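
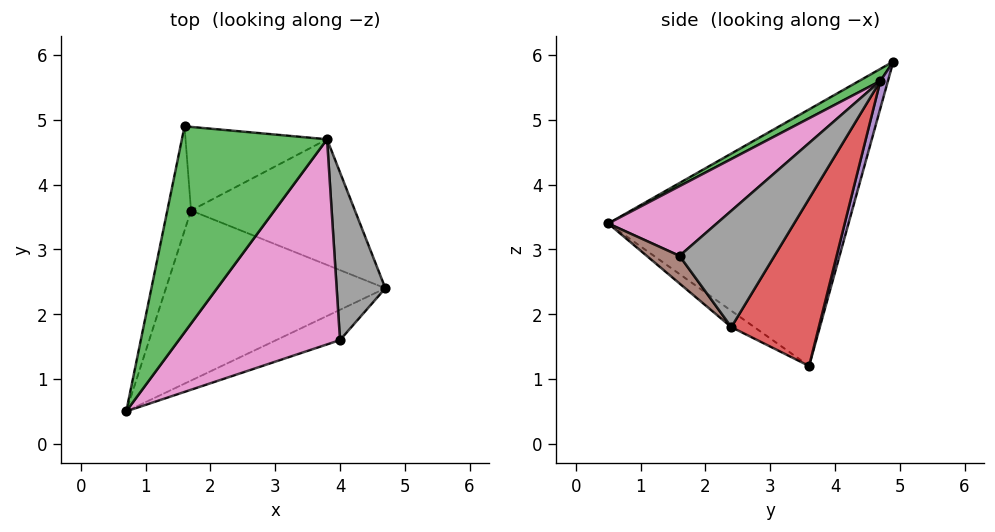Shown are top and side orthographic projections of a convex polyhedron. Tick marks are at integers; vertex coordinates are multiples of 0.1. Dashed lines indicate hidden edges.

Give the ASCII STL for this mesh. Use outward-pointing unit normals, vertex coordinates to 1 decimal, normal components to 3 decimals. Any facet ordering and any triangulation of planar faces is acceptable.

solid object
 facet normal -0.061 -0.564 -0.823
  outer loop
   vertex 1.7 3.6 1.2
   vertex 4.7 2.4 1.8
   vertex 0.7 0.5 3.4
  endloop
 endfacet
 facet normal -0.965 0.248 -0.089
  outer loop
   vertex 1.7 3.6 1.2
   vertex 0.7 0.5 3.4
   vertex 1.6 4.9 5.9
  endloop
 endfacet
 facet normal 0.072 -0.504 0.861
  outer loop
   vertex 3.8 4.7 5.6
   vertex 1.6 4.9 5.9
   vertex 0.7 0.5 3.4
  endloop
 endfacet
 facet normal 0.408 0.821 -0.400
  outer loop
   vertex 3.8 4.7 5.6
   vertex 4.7 2.4 1.8
   vertex 1.7 3.6 1.2
  endloop
 endfacet
 facet normal 0.051 0.963 -0.265
  outer loop
   vertex 3.8 4.7 5.6
   vertex 1.7 3.6 1.2
   vertex 1.6 4.9 5.9
  endloop
 endfacet
 facet normal 0.210 -0.849 -0.484
  outer loop
   vertex 4.0 1.6 2.9
   vertex 0.7 0.5 3.4
   vertex 4.7 2.4 1.8
  endloop
 endfacet
 facet normal 0.314 -0.612 0.726
  outer loop
   vertex 4.0 1.6 2.9
   vertex 3.8 4.7 5.6
   vertex 0.7 0.5 3.4
  endloop
 endfacet
 facet normal 0.889 -0.267 0.372
  outer loop
   vertex 4.0 1.6 2.9
   vertex 4.7 2.4 1.8
   vertex 3.8 4.7 5.6
  endloop
 endfacet
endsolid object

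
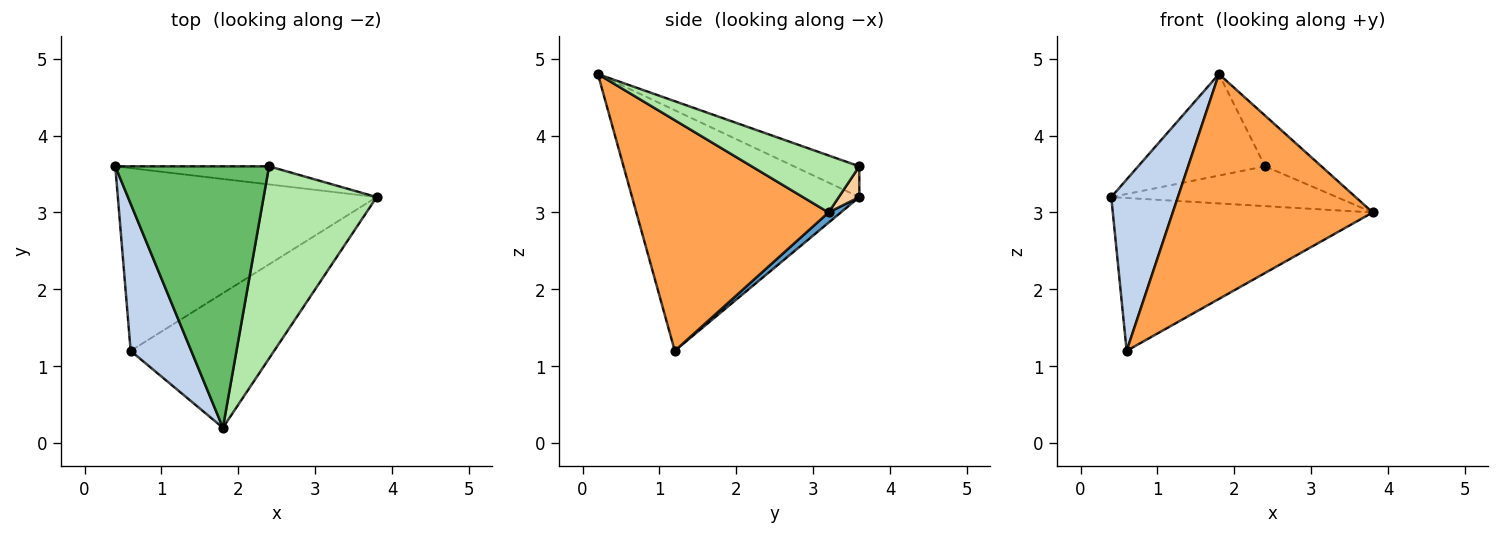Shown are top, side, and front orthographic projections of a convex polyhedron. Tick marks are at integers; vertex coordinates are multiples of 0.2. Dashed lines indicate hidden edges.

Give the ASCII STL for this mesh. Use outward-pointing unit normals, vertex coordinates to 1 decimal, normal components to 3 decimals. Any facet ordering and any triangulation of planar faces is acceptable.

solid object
 facet normal 0.030 0.641 -0.767
  outer loop
   vertex 0.6 1.2 1.2
   vertex 0.4 3.6 3.2
   vertex 3.8 3.2 3.0
  endloop
 endfacet
 facet normal -0.933 -0.274 0.235
  outer loop
   vertex 0.6 1.2 1.2
   vertex 1.8 0.2 4.8
   vertex 0.4 3.6 3.2
  endloop
 endfacet
 facet normal 0.636 -0.662 -0.396
  outer loop
   vertex 0.6 1.2 1.2
   vertex 3.8 3.2 3.0
   vertex 1.8 0.2 4.8
  endloop
 endfacet
 facet normal 0.082 0.907 -0.412
  outer loop
   vertex 2.4 3.6 3.6
   vertex 3.8 3.2 3.0
   vertex 0.4 3.6 3.2
  endloop
 endfacet
 facet normal -0.183 0.356 0.916
  outer loop
   vertex 2.4 3.6 3.6
   vertex 0.4 3.6 3.2
   vertex 1.8 0.2 4.8
  endloop
 endfacet
 facet normal 0.438 0.229 0.869
  outer loop
   vertex 2.4 3.6 3.6
   vertex 1.8 0.2 4.8
   vertex 3.8 3.2 3.0
  endloop
 endfacet
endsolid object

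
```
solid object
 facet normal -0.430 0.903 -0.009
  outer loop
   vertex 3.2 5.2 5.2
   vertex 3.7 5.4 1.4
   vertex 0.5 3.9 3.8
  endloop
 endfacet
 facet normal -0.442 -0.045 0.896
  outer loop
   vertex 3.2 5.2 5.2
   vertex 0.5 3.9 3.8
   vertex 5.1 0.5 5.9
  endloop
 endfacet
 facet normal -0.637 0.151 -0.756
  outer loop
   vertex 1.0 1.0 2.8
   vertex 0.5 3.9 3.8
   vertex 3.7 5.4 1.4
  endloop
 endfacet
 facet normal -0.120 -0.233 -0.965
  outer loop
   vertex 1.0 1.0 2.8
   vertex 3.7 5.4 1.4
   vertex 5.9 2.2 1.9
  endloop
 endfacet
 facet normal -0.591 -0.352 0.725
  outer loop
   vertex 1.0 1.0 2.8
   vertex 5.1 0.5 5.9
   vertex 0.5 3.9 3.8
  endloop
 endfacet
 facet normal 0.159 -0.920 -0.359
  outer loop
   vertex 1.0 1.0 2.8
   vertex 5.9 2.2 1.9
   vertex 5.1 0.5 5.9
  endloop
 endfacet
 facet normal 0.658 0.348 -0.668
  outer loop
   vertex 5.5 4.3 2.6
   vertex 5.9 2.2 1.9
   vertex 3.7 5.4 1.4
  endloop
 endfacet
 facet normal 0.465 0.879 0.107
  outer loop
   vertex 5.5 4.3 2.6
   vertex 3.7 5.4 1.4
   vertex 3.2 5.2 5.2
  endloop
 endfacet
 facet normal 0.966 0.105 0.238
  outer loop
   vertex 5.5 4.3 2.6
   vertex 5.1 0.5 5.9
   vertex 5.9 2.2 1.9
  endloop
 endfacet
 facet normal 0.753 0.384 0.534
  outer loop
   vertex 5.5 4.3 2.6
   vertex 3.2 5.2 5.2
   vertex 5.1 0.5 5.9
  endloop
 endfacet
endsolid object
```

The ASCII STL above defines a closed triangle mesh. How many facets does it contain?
10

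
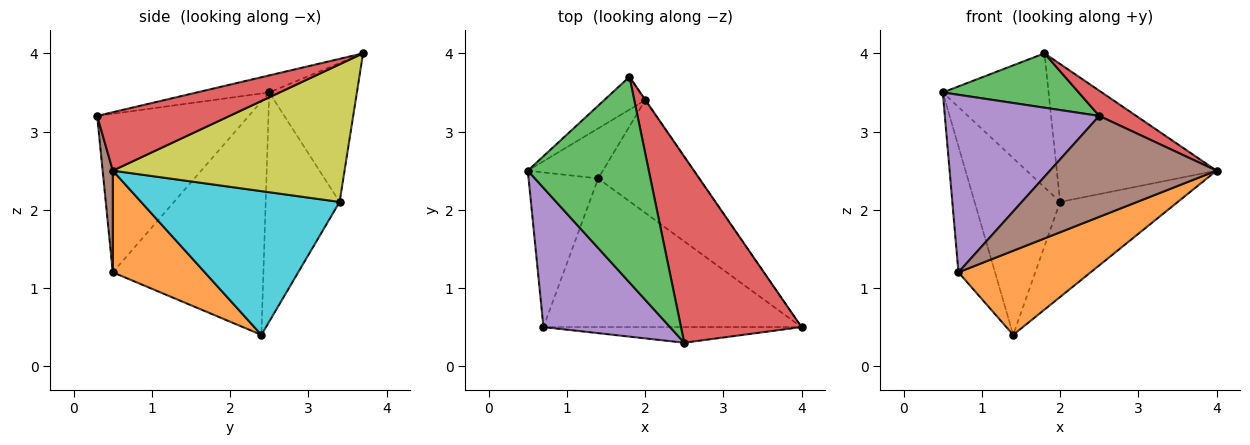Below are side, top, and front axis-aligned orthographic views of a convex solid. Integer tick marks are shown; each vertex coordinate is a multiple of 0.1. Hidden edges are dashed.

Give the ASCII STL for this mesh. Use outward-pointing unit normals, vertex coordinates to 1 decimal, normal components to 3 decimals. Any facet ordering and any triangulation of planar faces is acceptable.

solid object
 facet normal -0.933 0.227 -0.278
  outer loop
   vertex 0.7 0.5 1.2
   vertex 0.5 2.5 3.5
   vertex 1.4 2.4 0.4
  endloop
 endfacet
 facet normal 0.324 -0.466 -0.823
  outer loop
   vertex 0.7 0.5 1.2
   vertex 1.4 2.4 0.4
   vertex 4.0 0.5 2.5
  endloop
 endfacet
 facet normal -0.135 -0.253 0.958
  outer loop
   vertex 2.5 0.3 3.2
   vertex 1.8 3.7 4.0
   vertex 0.5 2.5 3.5
  endloop
 endfacet
 facet normal 0.433 -0.121 0.893
  outer loop
   vertex 2.5 0.3 3.2
   vertex 4.0 0.5 2.5
   vertex 1.8 3.7 4.0
  endloop
 endfacet
 facet normal -0.612 -0.623 0.488
  outer loop
   vertex 2.5 0.3 3.2
   vertex 0.5 2.5 3.5
   vertex 0.7 0.5 1.2
  endloop
 endfacet
 facet normal 0.060 -0.986 -0.153
  outer loop
   vertex 2.5 0.3 3.2
   vertex 0.7 0.5 1.2
   vertex 4.0 0.5 2.5
  endloop
 endfacet
 facet normal -0.627 0.757 -0.185
  outer loop
   vertex 2.0 3.4 2.1
   vertex 0.5 2.5 3.5
   vertex 1.8 3.7 4.0
  endloop
 endfacet
 facet normal -0.639 0.740 -0.209
  outer loop
   vertex 2.0 3.4 2.1
   vertex 1.4 2.4 0.4
   vertex 0.5 2.5 3.5
  endloop
 endfacet
 facet normal 0.823 0.567 -0.003
  outer loop
   vertex 2.0 3.4 2.1
   vertex 1.8 3.7 4.0
   vertex 4.0 0.5 2.5
  endloop
 endfacet
 facet normal 0.736 0.437 -0.517
  outer loop
   vertex 2.0 3.4 2.1
   vertex 4.0 0.5 2.5
   vertex 1.4 2.4 0.4
  endloop
 endfacet
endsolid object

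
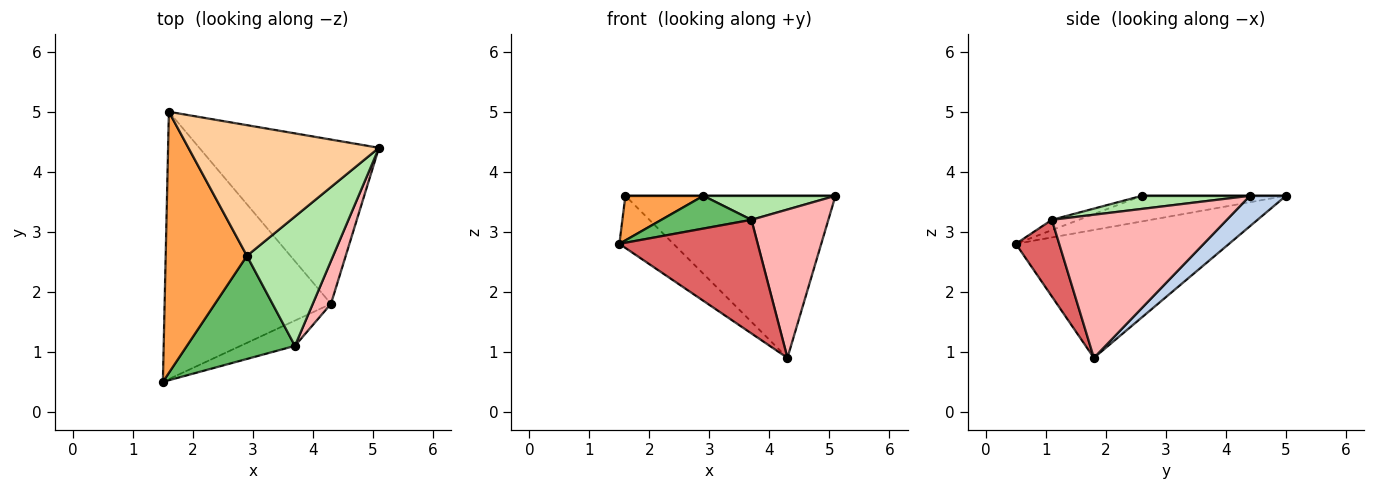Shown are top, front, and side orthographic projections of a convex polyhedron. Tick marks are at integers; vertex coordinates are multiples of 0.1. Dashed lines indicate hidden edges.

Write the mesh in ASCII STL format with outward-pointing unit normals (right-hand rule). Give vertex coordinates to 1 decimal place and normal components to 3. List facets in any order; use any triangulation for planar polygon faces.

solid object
 facet normal -0.602 0.153 -0.783
  outer loop
   vertex 4.3 1.8 0.9
   vertex 1.5 0.5 2.8
   vertex 1.6 5.0 3.6
  endloop
 endfacet
 facet normal 0.120 0.697 -0.707
  outer loop
   vertex 4.3 1.8 0.9
   vertex 1.6 5.0 3.6
   vertex 5.1 4.4 3.6
  endloop
 endfacet
 facet normal -0.297 -0.161 0.941
  outer loop
   vertex 2.9 2.6 3.6
   vertex 1.6 5.0 3.6
   vertex 1.5 0.5 2.8
  endloop
 endfacet
 facet normal 0.000 0.000 1.000
  outer loop
   vertex 2.9 2.6 3.6
   vertex 5.1 4.4 3.6
   vertex 1.6 5.0 3.6
  endloop
 endfacet
 facet normal -0.090 -0.301 0.949
  outer loop
   vertex 3.7 1.1 3.2
   vertex 2.9 2.6 3.6
   vertex 1.5 0.5 2.8
  endloop
 endfacet
 facet normal 0.148 -0.181 0.972
  outer loop
   vertex 3.7 1.1 3.2
   vertex 5.1 4.4 3.6
   vertex 2.9 2.6 3.6
  endloop
 endfacet
 facet normal 0.292 -0.933 -0.208
  outer loop
   vertex 3.7 1.1 3.2
   vertex 1.5 0.5 2.8
   vertex 4.3 1.8 0.9
  endloop
 endfacet
 facet normal 0.909 -0.400 0.116
  outer loop
   vertex 3.7 1.1 3.2
   vertex 4.3 1.8 0.9
   vertex 5.1 4.4 3.6
  endloop
 endfacet
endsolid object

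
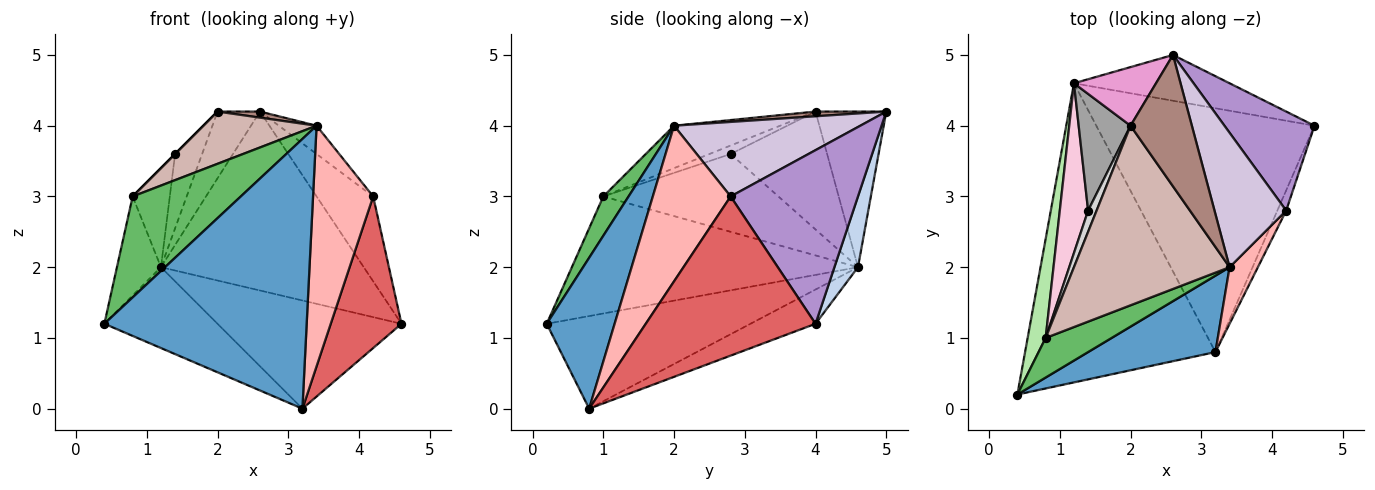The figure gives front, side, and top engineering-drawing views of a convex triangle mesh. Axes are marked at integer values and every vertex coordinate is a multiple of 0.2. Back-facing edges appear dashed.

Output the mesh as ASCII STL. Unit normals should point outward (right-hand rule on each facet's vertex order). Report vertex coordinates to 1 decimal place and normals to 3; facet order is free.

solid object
 facet normal 0.307 -0.916 0.259
  outer loop
   vertex 3.4 2.0 4.0
   vertex 0.4 0.2 1.2
   vertex 3.2 0.8 0.0
  endloop
 endfacet
 facet normal 0.112 0.963 -0.246
  outer loop
   vertex 1.2 4.6 2.0
   vertex 2.6 5.0 4.2
   vertex 4.6 4.0 1.2
  endloop
 endfacet
 facet normal -0.425 0.236 -0.874
  outer loop
   vertex 1.2 4.6 2.0
   vertex 3.2 0.8 0.0
   vertex 0.4 0.2 1.2
  endloop
 endfacet
 facet normal -0.142 0.401 -0.905
  outer loop
   vertex 1.2 4.6 2.0
   vertex 4.6 4.0 1.2
   vertex 3.2 0.8 0.0
  endloop
 endfacet
 facet normal 0.213 -0.910 0.357
  outer loop
   vertex 0.8 1.0 3.0
   vertex 0.4 0.2 1.2
   vertex 3.4 2.0 4.0
  endloop
 endfacet
 facet normal -0.977 0.150 0.150
  outer loop
   vertex 0.8 1.0 3.0
   vertex 1.2 4.6 2.0
   vertex 0.4 0.2 1.2
  endloop
 endfacet
 facet normal 0.922 -0.384 -0.051
  outer loop
   vertex 4.2 2.8 3.0
   vertex 3.2 0.8 0.0
   vertex 4.6 4.0 1.2
  endloop
 endfacet
 facet normal 0.783 -0.605 0.142
  outer loop
   vertex 4.2 2.8 3.0
   vertex 3.4 2.0 4.0
   vertex 3.2 0.8 0.0
  endloop
 endfacet
 facet normal 0.826 0.367 0.428
  outer loop
   vertex 4.2 2.8 3.0
   vertex 4.6 4.0 1.2
   vertex 2.6 5.0 4.2
  endloop
 endfacet
 facet normal 0.713 0.144 0.686
  outer loop
   vertex 4.2 2.8 3.0
   vertex 2.6 5.0 4.2
   vertex 3.4 2.0 4.0
  endloop
 endfacet
 facet normal 0.077 -0.046 0.996
  outer loop
   vertex 2.0 4.0 4.2
   vertex 3.4 2.0 4.0
   vertex 2.6 5.0 4.2
  endloop
 endfacet
 facet normal -0.253 -0.270 0.929
  outer loop
   vertex 2.0 4.0 4.2
   vertex 0.8 1.0 3.0
   vertex 3.4 2.0 4.0
  endloop
 endfacet
 facet normal -0.781 0.469 0.412
  outer loop
   vertex 2.0 4.0 4.2
   vertex 2.6 5.0 4.2
   vertex 1.2 4.6 2.0
  endloop
 endfacet
 facet normal -0.922 0.196 0.335
  outer loop
   vertex 1.4 2.8 3.6
   vertex 1.2 4.6 2.0
   vertex 0.8 1.0 3.0
  endloop
 endfacet
 facet normal -0.887 0.248 0.390
  outer loop
   vertex 1.4 2.8 3.6
   vertex 2.0 4.0 4.2
   vertex 1.2 4.6 2.0
  endloop
 endfacet
 facet normal -0.707 0.000 0.707
  outer loop
   vertex 1.4 2.8 3.6
   vertex 0.8 1.0 3.0
   vertex 2.0 4.0 4.2
  endloop
 endfacet
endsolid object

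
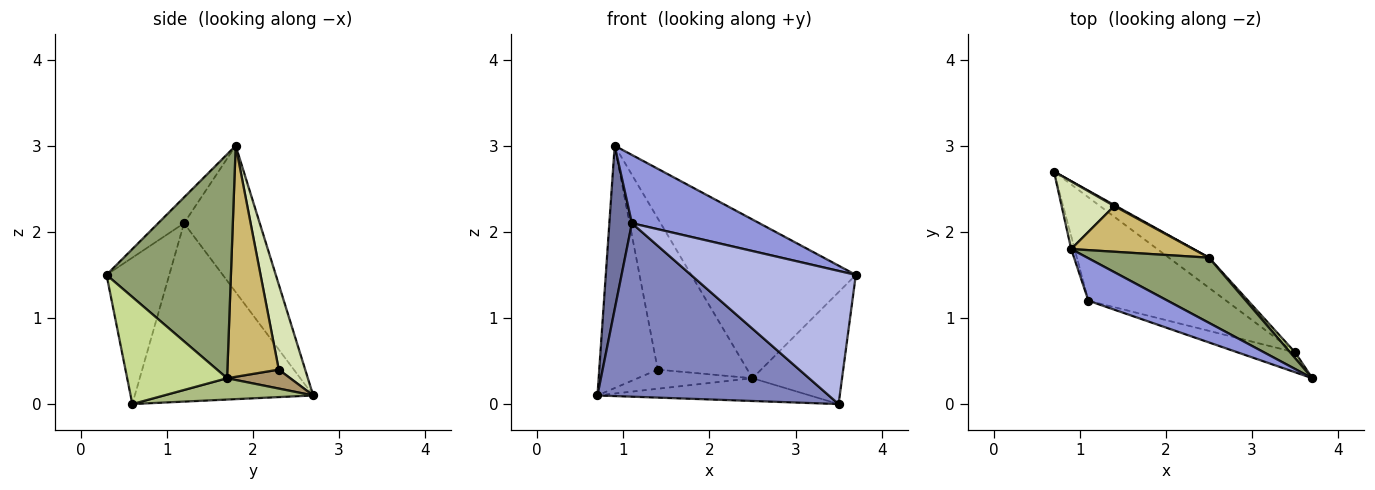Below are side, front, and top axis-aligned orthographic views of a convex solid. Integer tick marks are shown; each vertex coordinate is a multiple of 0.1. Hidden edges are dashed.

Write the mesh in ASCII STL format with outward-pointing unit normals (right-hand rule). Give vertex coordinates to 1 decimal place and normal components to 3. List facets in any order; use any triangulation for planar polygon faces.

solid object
 facet normal -0.958 -0.286 -0.023
  outer loop
   vertex 1.1 1.2 2.1
   vertex 0.9 1.8 3.0
   vertex 0.7 2.7 0.1
  endloop
 endfacet
 facet normal -0.552 -0.716 -0.427
  outer loop
   vertex 1.1 1.2 2.1
   vertex 0.7 2.7 0.1
   vertex 3.5 0.6 0.0
  endloop
 endfacet
 facet normal -0.170 -0.837 0.520
  outer loop
   vertex 1.1 1.2 2.1
   vertex 3.7 0.3 1.5
   vertex 0.9 1.8 3.0
  endloop
 endfacet
 facet normal -0.352 -0.926 -0.138
  outer loop
   vertex 1.1 1.2 2.1
   vertex 3.5 0.6 0.0
   vertex 3.7 0.3 1.5
  endloop
 endfacet
 facet normal 0.573 0.758 0.311
  outer loop
   vertex 2.5 1.7 0.3
   vertex 0.9 1.8 3.0
   vertex 3.7 0.3 1.5
  endloop
 endfacet
 facet normal 0.390 0.555 -0.735
  outer loop
   vertex 2.5 1.7 0.3
   vertex 3.5 0.6 0.0
   vertex 0.7 2.7 0.1
  endloop
 endfacet
 facet normal 0.744 0.667 0.034
  outer loop
   vertex 2.5 1.7 0.3
   vertex 3.7 0.3 1.5
   vertex 3.5 0.6 0.0
  endloop
 endfacet
 facet normal 0.399 0.883 0.247
  outer loop
   vertex 1.4 2.3 0.4
   vertex 0.7 2.7 0.1
   vertex 0.9 1.8 3.0
  endloop
 endfacet
 facet normal 0.481 0.875 0.044
  outer loop
   vertex 1.4 2.3 0.4
   vertex 2.5 1.7 0.3
   vertex 0.7 2.7 0.1
  endloop
 endfacet
 facet normal 0.481 0.839 0.254
  outer loop
   vertex 1.4 2.3 0.4
   vertex 0.9 1.8 3.0
   vertex 2.5 1.7 0.3
  endloop
 endfacet
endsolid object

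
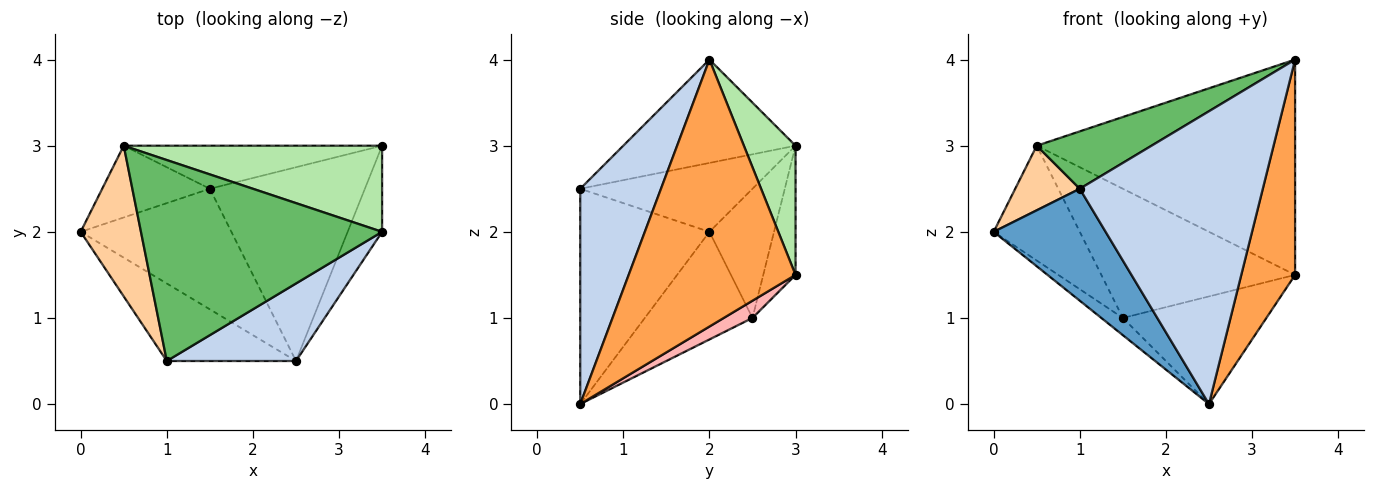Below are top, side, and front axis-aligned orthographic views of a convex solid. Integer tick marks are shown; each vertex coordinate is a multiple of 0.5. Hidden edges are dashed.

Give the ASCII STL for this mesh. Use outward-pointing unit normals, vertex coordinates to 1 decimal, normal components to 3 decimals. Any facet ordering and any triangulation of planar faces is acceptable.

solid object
 facet normal -0.688 -0.596 -0.413
  outer loop
   vertex 2.5 0.5 0.0
   vertex 1.0 0.5 2.5
   vertex 0.0 2.0 2.0
  endloop
 endfacet
 facet normal 0.392 -0.889 0.235
  outer loop
   vertex 2.5 0.5 0.0
   vertex 3.5 2.0 4.0
   vertex 1.0 0.5 2.5
  endloop
 endfacet
 facet normal 0.945 -0.305 -0.122
  outer loop
   vertex 3.5 3.0 1.5
   vertex 3.5 2.0 4.0
   vertex 2.5 0.5 0.0
  endloop
 endfacet
 facet normal -0.724 -0.272 0.634
  outer loop
   vertex 0.5 3.0 3.0
   vertex 0.0 2.0 2.0
   vertex 1.0 0.5 2.5
  endloop
 endfacet
 facet normal -0.381 -0.254 0.889
  outer loop
   vertex 0.5 3.0 3.0
   vertex 1.0 0.5 2.5
   vertex 3.5 2.0 4.0
  endloop
 endfacet
 facet normal 0.183 0.913 0.365
  outer loop
   vertex 0.5 3.0 3.0
   vertex 3.5 2.0 4.0
   vertex 3.5 3.0 1.5
  endloop
 endfacet
 facet normal -0.577 0.115 -0.808
  outer loop
   vertex 1.5 2.5 1.0
   vertex 2.5 0.5 0.0
   vertex 0.0 2.0 2.0
  endloop
 endfacet
 facet normal 0.097 0.483 -0.870
  outer loop
   vertex 1.5 2.5 1.0
   vertex 3.5 3.0 1.5
   vertex 2.5 0.5 0.0
  endloop
 endfacet
 facet normal -0.537 0.716 -0.447
  outer loop
   vertex 1.5 2.5 1.0
   vertex 0.0 2.0 2.0
   vertex 0.5 3.0 3.0
  endloop
 endfacet
 facet normal -0.156 0.937 -0.312
  outer loop
   vertex 1.5 2.5 1.0
   vertex 0.5 3.0 3.0
   vertex 3.5 3.0 1.5
  endloop
 endfacet
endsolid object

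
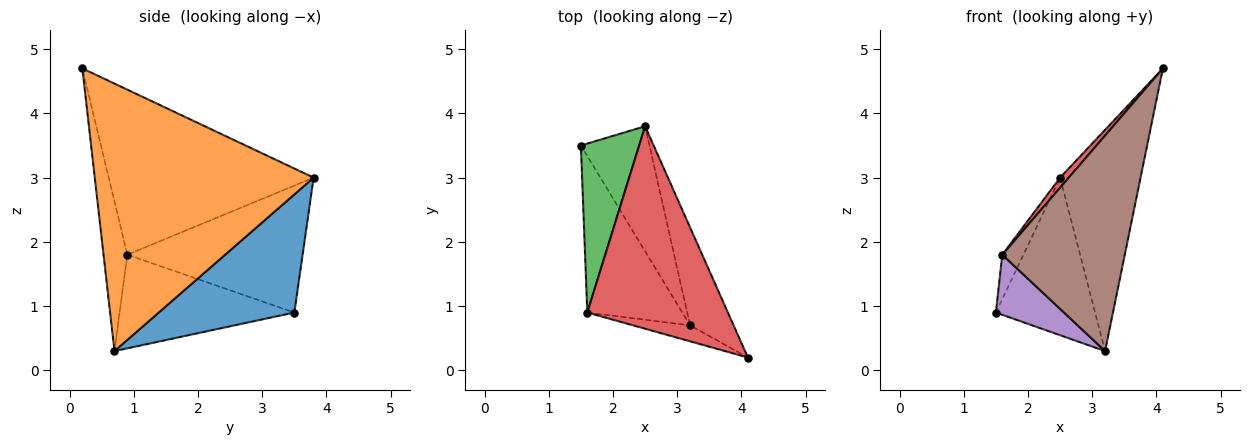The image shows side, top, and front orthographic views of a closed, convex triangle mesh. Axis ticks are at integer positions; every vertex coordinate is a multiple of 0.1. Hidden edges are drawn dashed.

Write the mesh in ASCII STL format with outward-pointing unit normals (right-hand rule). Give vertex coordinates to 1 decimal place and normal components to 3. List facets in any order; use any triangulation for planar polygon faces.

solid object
 facet normal 0.731 0.535 -0.424
  outer loop
   vertex 3.2 0.7 0.3
   vertex 1.5 3.5 0.9
   vertex 2.5 3.8 3.0
  endloop
 endfacet
 facet normal 0.928 0.341 -0.151
  outer loop
   vertex 3.2 0.7 0.3
   vertex 2.5 3.8 3.0
   vertex 4.1 0.2 4.7
  endloop
 endfacet
 facet normal -0.903 0.109 0.415
  outer loop
   vertex 1.6 0.9 1.8
   vertex 2.5 3.8 3.0
   vertex 1.5 3.5 0.9
  endloop
 endfacet
 facet normal -0.761 -0.032 0.648
  outer loop
   vertex 1.6 0.9 1.8
   vertex 4.1 0.2 4.7
   vertex 2.5 3.8 3.0
  endloop
 endfacet
 facet normal -0.677 -0.264 -0.687
  outer loop
   vertex 1.6 0.9 1.8
   vertex 1.5 3.5 0.9
   vertex 3.2 0.7 0.3
  endloop
 endfacet
 facet normal -0.190 -0.979 -0.072
  outer loop
   vertex 1.6 0.9 1.8
   vertex 3.2 0.7 0.3
   vertex 4.1 0.2 4.7
  endloop
 endfacet
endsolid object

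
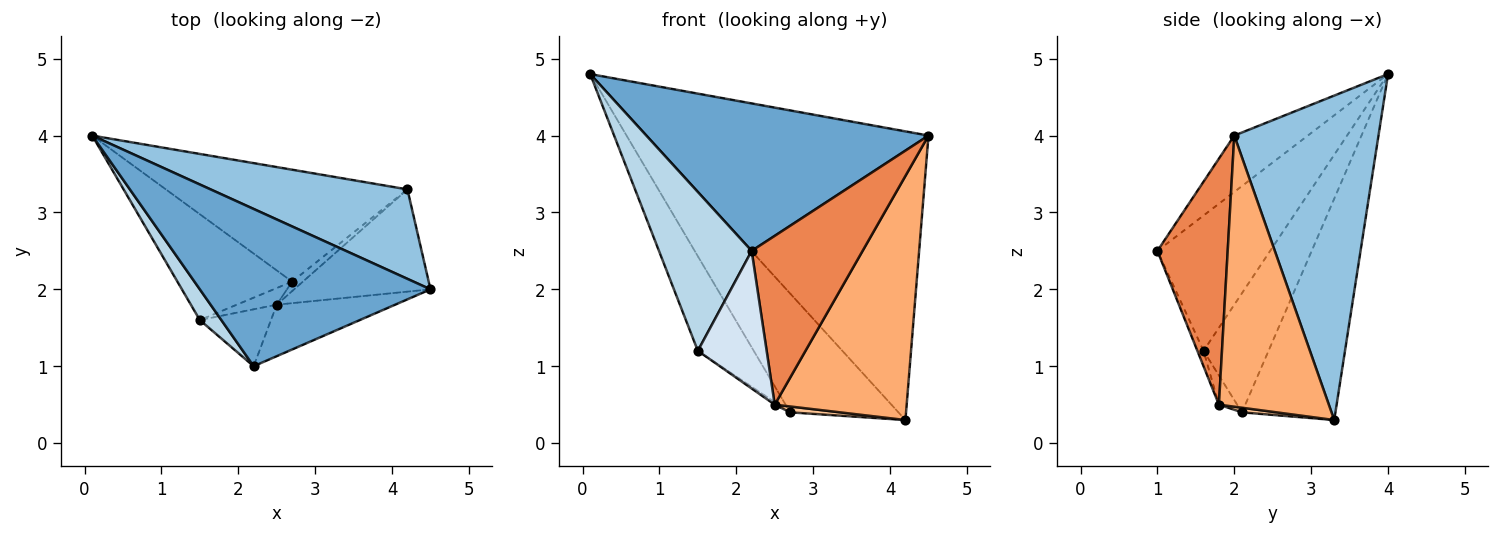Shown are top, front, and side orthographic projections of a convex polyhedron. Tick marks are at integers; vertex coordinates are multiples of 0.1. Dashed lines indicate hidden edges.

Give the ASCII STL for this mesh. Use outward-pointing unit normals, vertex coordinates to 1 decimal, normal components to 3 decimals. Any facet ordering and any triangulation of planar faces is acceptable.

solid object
 facet normal -0.176 -0.673 0.718
  outer loop
   vertex 2.2 1.0 2.5
   vertex 4.5 2.0 4.0
   vertex 0.1 4.0 4.8
  endloop
 endfacet
 facet normal 0.439 0.858 0.266
  outer loop
   vertex 4.2 3.3 0.3
   vertex 0.1 4.0 4.8
   vertex 4.5 2.0 4.0
  endloop
 endfacet
 facet normal -0.767 -0.630 0.122
  outer loop
   vertex 1.5 1.6 1.2
   vertex 2.2 1.0 2.5
   vertex 0.1 4.0 4.8
  endloop
 endfacet
 facet normal -0.082 -0.921 -0.381
  outer loop
   vertex 2.5 1.8 0.5
   vertex 2.2 1.0 2.5
   vertex 1.5 1.6 1.2
  endloop
 endfacet
 facet normal 0.518 -0.818 -0.249
  outer loop
   vertex 2.5 1.8 0.5
   vertex 4.5 2.0 4.0
   vertex 2.2 1.0 2.5
  endloop
 endfacet
 facet normal 0.609 -0.731 -0.306
  outer loop
   vertex 2.5 1.8 0.5
   vertex 4.2 3.3 0.3
   vertex 4.5 2.0 4.0
  endloop
 endfacet
 facet normal 0.342 -0.495 -0.799
  outer loop
   vertex 2.7 2.1 0.4
   vertex 4.2 3.3 0.3
   vertex 2.5 1.8 0.5
  endloop
 endfacet
 facet normal -0.586 0.123 -0.801
  outer loop
   vertex 2.7 2.1 0.4
   vertex 2.5 1.8 0.5
   vertex 1.5 1.6 1.2
  endloop
 endfacet
 facet normal -0.532 0.617 -0.581
  outer loop
   vertex 2.7 2.1 0.4
   vertex 0.1 4.0 4.8
   vertex 4.2 3.3 0.3
  endloop
 endfacet
 facet normal -0.612 0.527 -0.589
  outer loop
   vertex 2.7 2.1 0.4
   vertex 1.5 1.6 1.2
   vertex 0.1 4.0 4.8
  endloop
 endfacet
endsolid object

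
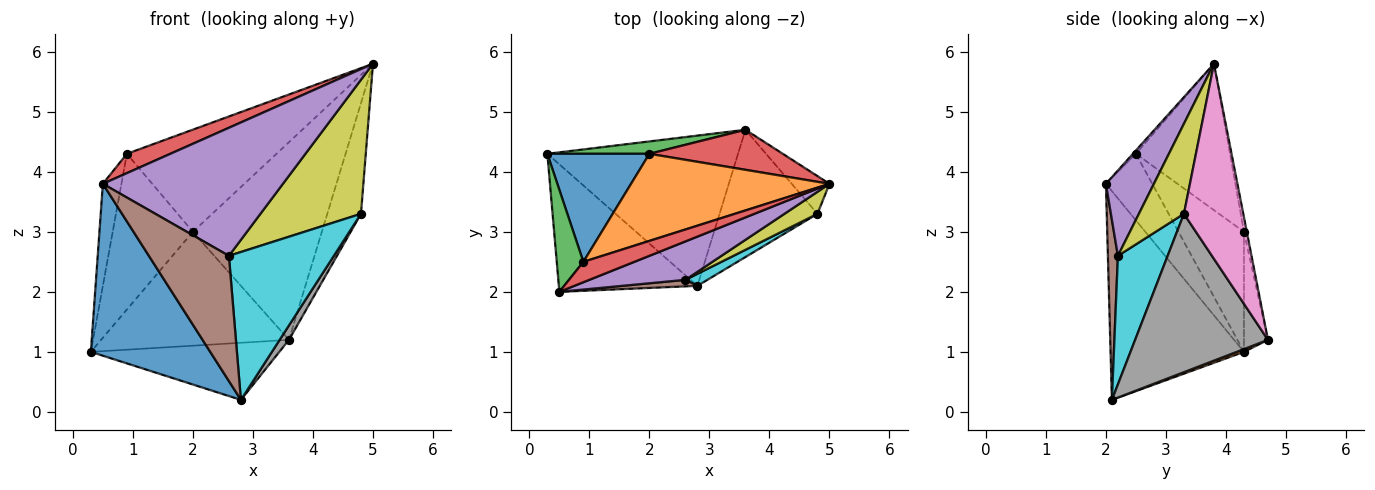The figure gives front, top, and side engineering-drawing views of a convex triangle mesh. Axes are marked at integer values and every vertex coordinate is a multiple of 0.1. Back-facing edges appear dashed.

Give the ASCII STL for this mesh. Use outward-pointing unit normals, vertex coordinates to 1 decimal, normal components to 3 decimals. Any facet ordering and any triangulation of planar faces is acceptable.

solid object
 facet normal -0.668 -0.598 -0.443
  outer loop
   vertex 2.8 2.1 0.2
   vertex 0.5 2.0 3.8
   vertex 0.3 4.3 1.0
  endloop
 endfacet
 facet normal 0.014 0.355 -0.935
  outer loop
   vertex 3.6 4.7 1.2
   vertex 2.8 2.1 0.2
   vertex 0.3 4.3 1.0
  endloop
 endfacet
 facet normal -0.870 0.348 0.348
  outer loop
   vertex 0.9 2.5 4.3
   vertex 0.3 4.3 1.0
   vertex 0.5 2.0 3.8
  endloop
 endfacet
 facet normal -0.047 -0.687 0.725
  outer loop
   vertex 0.9 2.5 4.3
   vertex 0.5 2.0 3.8
   vertex 5.0 3.8 5.8
  endloop
 endfacet
 facet normal 0.247 -0.928 0.278
  outer loop
   vertex 2.6 2.2 2.6
   vertex 5.0 3.8 5.8
   vertex 0.5 2.0 3.8
  endloop
 endfacet
 facet normal 0.124 -0.991 0.052
  outer loop
   vertex 2.6 2.2 2.6
   vertex 0.5 2.0 3.8
   vertex 2.8 2.1 0.2
  endloop
 endfacet
 facet normal 0.858 0.486 -0.166
  outer loop
   vertex 4.8 3.3 3.3
   vertex 3.6 4.7 1.2
   vertex 5.0 3.8 5.8
  endloop
 endfacet
 facet normal 0.849 -0.059 -0.525
  outer loop
   vertex 4.8 3.3 3.3
   vertex 2.8 2.1 0.2
   vertex 3.6 4.7 1.2
  endloop
 endfacet
 facet normal 0.404 -0.903 0.148
  outer loop
   vertex 4.8 3.3 3.3
   vertex 5.0 3.8 5.8
   vertex 2.6 2.2 2.6
  endloop
 endfacet
 facet normal 0.427 -0.901 0.073
  outer loop
   vertex 4.8 3.3 3.3
   vertex 2.6 2.2 2.6
   vertex 2.8 2.1 0.2
  endloop
 endfacet
 facet normal -0.557 0.682 0.473
  outer loop
   vertex 2.0 4.3 3.0
   vertex 0.3 4.3 1.0
   vertex 0.9 2.5 4.3
  endloop
 endfacet
 facet normal -0.432 0.686 0.585
  outer loop
   vertex 2.0 4.3 3.0
   vertex 0.9 2.5 4.3
   vertex 5.0 3.8 5.8
  endloop
 endfacet
 facet normal -0.126 0.986 0.107
  outer loop
   vertex 2.0 4.3 3.0
   vertex 3.6 4.7 1.2
   vertex 0.3 4.3 1.0
  endloop
 endfacet
 facet normal -0.022 0.980 0.198
  outer loop
   vertex 2.0 4.3 3.0
   vertex 5.0 3.8 5.8
   vertex 3.6 4.7 1.2
  endloop
 endfacet
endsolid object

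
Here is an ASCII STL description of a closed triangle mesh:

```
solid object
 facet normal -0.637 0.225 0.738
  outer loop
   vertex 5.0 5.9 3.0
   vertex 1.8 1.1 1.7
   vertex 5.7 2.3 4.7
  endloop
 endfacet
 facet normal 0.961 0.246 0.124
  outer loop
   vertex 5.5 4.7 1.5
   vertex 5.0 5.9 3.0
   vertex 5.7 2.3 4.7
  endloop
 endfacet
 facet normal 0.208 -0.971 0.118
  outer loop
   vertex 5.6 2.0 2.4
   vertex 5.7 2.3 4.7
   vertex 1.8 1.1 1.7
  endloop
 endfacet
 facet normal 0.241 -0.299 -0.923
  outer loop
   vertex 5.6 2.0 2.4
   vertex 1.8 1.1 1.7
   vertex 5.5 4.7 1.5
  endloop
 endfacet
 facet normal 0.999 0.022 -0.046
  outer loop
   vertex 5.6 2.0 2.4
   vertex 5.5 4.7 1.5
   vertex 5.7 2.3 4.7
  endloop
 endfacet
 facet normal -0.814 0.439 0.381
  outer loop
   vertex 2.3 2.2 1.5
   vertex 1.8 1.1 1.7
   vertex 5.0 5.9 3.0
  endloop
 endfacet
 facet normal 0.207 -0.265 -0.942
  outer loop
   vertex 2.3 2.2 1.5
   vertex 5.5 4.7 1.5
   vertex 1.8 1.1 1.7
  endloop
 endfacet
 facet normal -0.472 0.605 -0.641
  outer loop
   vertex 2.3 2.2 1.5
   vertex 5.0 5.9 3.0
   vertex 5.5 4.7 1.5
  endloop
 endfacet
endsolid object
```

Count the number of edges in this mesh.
12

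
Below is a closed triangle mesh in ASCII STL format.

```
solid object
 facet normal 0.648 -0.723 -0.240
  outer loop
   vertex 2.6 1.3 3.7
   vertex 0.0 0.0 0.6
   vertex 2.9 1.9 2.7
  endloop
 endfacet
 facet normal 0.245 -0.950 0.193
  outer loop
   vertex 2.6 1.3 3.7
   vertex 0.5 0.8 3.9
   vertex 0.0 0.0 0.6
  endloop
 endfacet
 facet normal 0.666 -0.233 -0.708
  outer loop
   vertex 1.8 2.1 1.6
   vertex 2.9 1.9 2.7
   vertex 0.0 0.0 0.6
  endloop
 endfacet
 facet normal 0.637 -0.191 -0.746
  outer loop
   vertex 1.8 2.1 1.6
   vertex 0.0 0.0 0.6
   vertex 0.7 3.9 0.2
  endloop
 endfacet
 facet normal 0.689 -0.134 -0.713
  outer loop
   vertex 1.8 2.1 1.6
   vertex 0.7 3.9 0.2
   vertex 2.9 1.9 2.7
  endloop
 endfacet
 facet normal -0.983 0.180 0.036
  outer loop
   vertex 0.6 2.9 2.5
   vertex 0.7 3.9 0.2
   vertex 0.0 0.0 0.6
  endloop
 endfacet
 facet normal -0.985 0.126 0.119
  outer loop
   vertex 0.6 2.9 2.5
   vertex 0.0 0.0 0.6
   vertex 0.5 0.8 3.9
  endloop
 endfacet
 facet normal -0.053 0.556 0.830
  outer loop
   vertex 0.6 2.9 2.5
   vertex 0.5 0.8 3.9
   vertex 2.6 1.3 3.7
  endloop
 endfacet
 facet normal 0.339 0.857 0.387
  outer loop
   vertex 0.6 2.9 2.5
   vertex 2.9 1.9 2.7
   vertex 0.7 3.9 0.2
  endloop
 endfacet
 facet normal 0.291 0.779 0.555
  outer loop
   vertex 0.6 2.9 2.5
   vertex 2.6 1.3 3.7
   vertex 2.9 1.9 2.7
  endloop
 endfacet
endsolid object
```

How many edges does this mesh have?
15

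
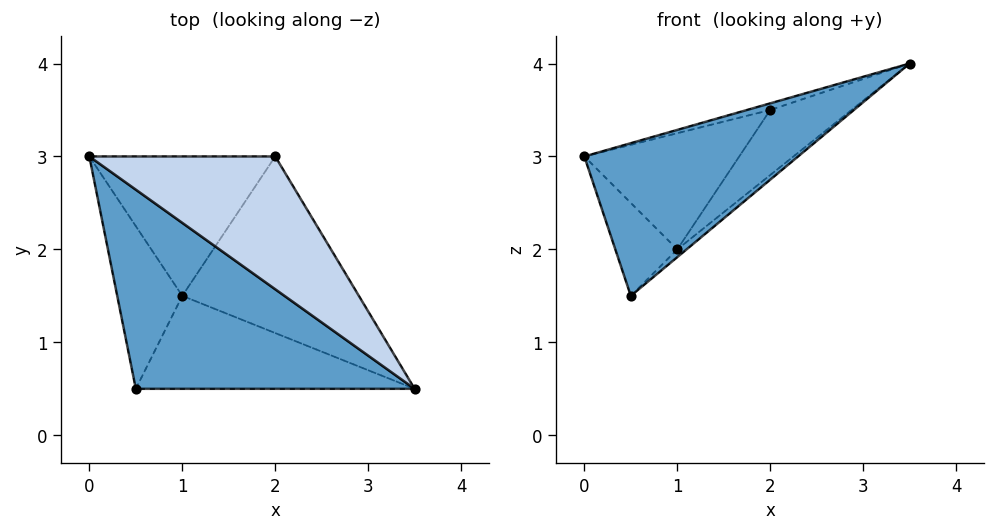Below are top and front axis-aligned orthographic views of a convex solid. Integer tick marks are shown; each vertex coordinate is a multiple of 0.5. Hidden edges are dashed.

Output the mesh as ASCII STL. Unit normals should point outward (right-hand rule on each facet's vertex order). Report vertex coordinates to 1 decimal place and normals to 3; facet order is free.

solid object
 facet normal -0.552 -0.507 0.662
  outer loop
   vertex 0.5 0.5 1.5
   vertex 3.5 0.5 4.0
   vertex 0.0 3.0 3.0
  endloop
 endfacet
 facet normal -0.242 0.048 0.969
  outer loop
   vertex 2.0 3.0 3.5
   vertex 0.0 3.0 3.0
   vertex 3.5 0.5 4.0
  endloop
 endfacet
 facet normal -0.123 0.492 -0.862
  outer loop
   vertex 1.0 1.5 2.0
   vertex 0.5 0.5 1.5
   vertex 0.0 3.0 3.0
  endloop
 endfacet
 facet normal 0.189 0.629 -0.754
  outer loop
   vertex 1.0 1.5 2.0
   vertex 0.0 3.0 3.0
   vertex 2.0 3.0 3.5
  endloop
 endfacet
 facet normal 0.639 0.064 -0.767
  outer loop
   vertex 1.0 1.5 2.0
   vertex 3.5 0.5 4.0
   vertex 0.5 0.5 1.5
  endloop
 endfacet
 facet normal 0.664 0.258 -0.701
  outer loop
   vertex 1.0 1.5 2.0
   vertex 2.0 3.0 3.5
   vertex 3.5 0.5 4.0
  endloop
 endfacet
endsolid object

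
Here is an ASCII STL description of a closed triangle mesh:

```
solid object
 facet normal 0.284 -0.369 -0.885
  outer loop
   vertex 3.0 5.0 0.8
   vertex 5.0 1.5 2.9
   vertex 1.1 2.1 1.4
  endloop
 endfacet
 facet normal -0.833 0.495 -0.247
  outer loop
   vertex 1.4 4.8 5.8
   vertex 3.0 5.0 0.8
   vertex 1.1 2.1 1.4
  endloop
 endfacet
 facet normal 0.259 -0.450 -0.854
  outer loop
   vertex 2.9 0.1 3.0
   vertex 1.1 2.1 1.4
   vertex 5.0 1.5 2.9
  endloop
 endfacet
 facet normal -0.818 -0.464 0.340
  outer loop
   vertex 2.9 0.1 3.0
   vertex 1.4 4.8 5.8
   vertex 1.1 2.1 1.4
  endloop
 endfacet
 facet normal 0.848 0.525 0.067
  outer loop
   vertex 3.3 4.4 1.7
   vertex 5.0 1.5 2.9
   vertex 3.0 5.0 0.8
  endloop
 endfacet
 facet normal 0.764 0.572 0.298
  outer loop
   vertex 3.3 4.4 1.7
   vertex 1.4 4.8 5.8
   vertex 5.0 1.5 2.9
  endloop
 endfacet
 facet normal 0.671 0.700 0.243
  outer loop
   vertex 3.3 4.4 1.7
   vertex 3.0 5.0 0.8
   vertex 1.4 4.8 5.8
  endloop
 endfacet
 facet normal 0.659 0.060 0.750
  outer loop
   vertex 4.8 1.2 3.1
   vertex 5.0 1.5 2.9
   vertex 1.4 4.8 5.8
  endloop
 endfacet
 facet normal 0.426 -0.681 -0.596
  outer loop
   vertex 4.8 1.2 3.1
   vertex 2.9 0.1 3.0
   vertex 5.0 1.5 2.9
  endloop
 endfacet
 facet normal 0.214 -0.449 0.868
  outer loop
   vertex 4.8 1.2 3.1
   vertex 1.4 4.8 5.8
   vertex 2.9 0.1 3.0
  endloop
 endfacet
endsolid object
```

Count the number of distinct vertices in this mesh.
7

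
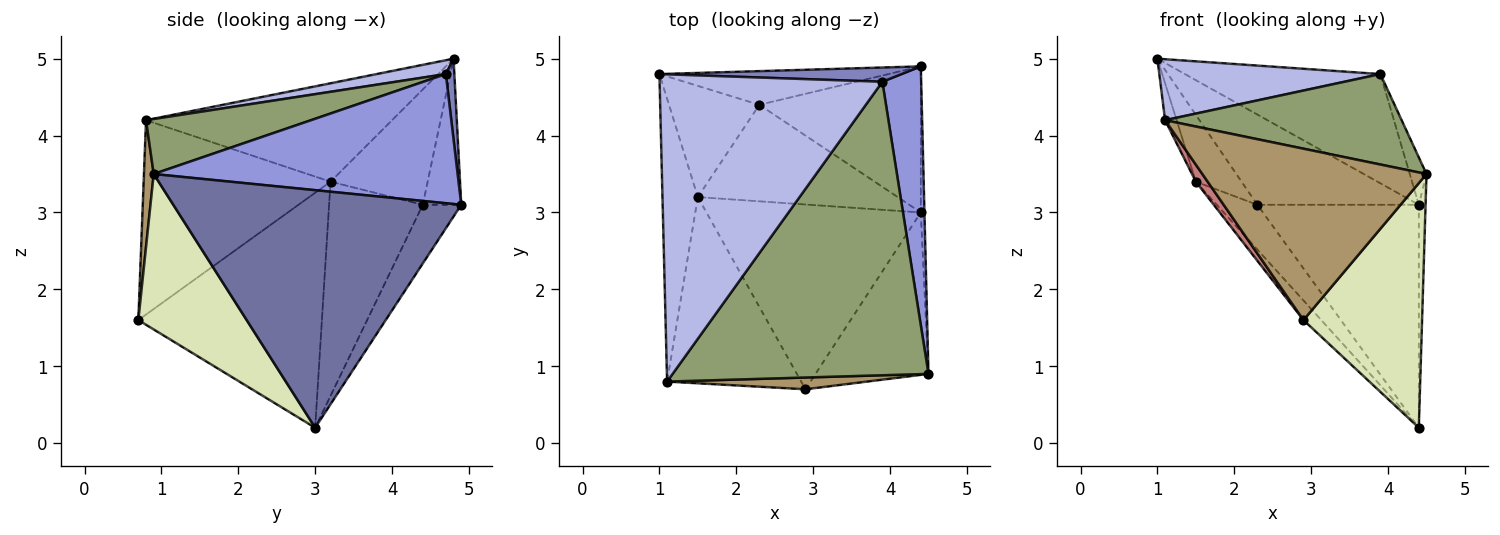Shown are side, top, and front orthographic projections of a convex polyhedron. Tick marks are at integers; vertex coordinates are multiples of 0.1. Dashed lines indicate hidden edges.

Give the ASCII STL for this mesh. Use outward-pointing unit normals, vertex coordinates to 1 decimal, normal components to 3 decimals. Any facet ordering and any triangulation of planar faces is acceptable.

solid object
 facet normal 1.000 0.023 -0.015
  outer loop
   vertex 4.4 3.0 0.2
   vertex 4.4 4.9 3.1
   vertex 4.5 0.9 3.5
  endloop
 endfacet
 facet normal 0.043 0.991 0.129
  outer loop
   vertex 3.9 4.7 4.8
   vertex 4.4 4.9 3.1
   vertex 1.0 4.8 5.0
  endloop
 endfacet
 facet normal 0.956 0.053 0.287
  outer loop
   vertex 3.9 4.7 4.8
   vertex 4.5 0.9 3.5
   vertex 4.4 4.9 3.1
  endloop
 endfacet
 facet normal 0.061 -0.194 0.979
  outer loop
   vertex 3.9 4.7 4.8
   vertex 1.0 4.8 5.0
   vertex 1.1 0.8 4.2
  endloop
 endfacet
 facet normal 0.201 -0.288 0.936
  outer loop
   vertex 3.9 4.7 4.8
   vertex 1.1 0.8 4.2
   vertex 4.5 0.9 3.5
  endloop
 endfacet
 facet normal -0.218 0.914 -0.341
  outer loop
   vertex 2.3 4.4 3.1
   vertex 1.0 4.8 5.0
   vertex 4.4 4.9 3.1
  endloop
 endfacet
 facet normal -0.195 0.820 -0.537
  outer loop
   vertex 2.3 4.4 3.1
   vertex 4.4 4.9 3.1
   vertex 4.4 3.0 0.2
  endloop
 endfacet
 facet normal 0.606 -0.663 -0.440
  outer loop
   vertex 2.9 0.7 1.6
   vertex 4.4 3.0 0.2
   vertex 4.5 0.9 3.5
  endloop
 endfacet
 facet normal 0.043 -0.997 0.068
  outer loop
   vertex 2.9 0.7 1.6
   vertex 4.5 0.9 3.5
   vertex 1.1 0.8 4.2
  endloop
 endfacet
 facet normal -0.697 0.302 -0.650
  outer loop
   vertex 1.5 3.2 3.4
   vertex 2.3 4.4 3.1
   vertex 4.4 3.0 0.2
  endloop
 endfacet
 facet normal -0.737 0.071 -0.672
  outer loop
   vertex 1.5 3.2 3.4
   vertex 4.4 3.0 0.2
   vertex 2.9 0.7 1.6
  endloop
 endfacet
 facet normal -0.738 0.348 -0.578
  outer loop
   vertex 1.5 3.2 3.4
   vertex 1.0 4.8 5.0
   vertex 2.3 4.4 3.1
  endloop
 endfacet
 facet normal -0.940 0.044 -0.338
  outer loop
   vertex 1.5 3.2 3.4
   vertex 1.1 0.8 4.2
   vertex 1.0 4.8 5.0
  endloop
 endfacet
 facet normal -0.822 -0.052 -0.567
  outer loop
   vertex 1.5 3.2 3.4
   vertex 2.9 0.7 1.6
   vertex 1.1 0.8 4.2
  endloop
 endfacet
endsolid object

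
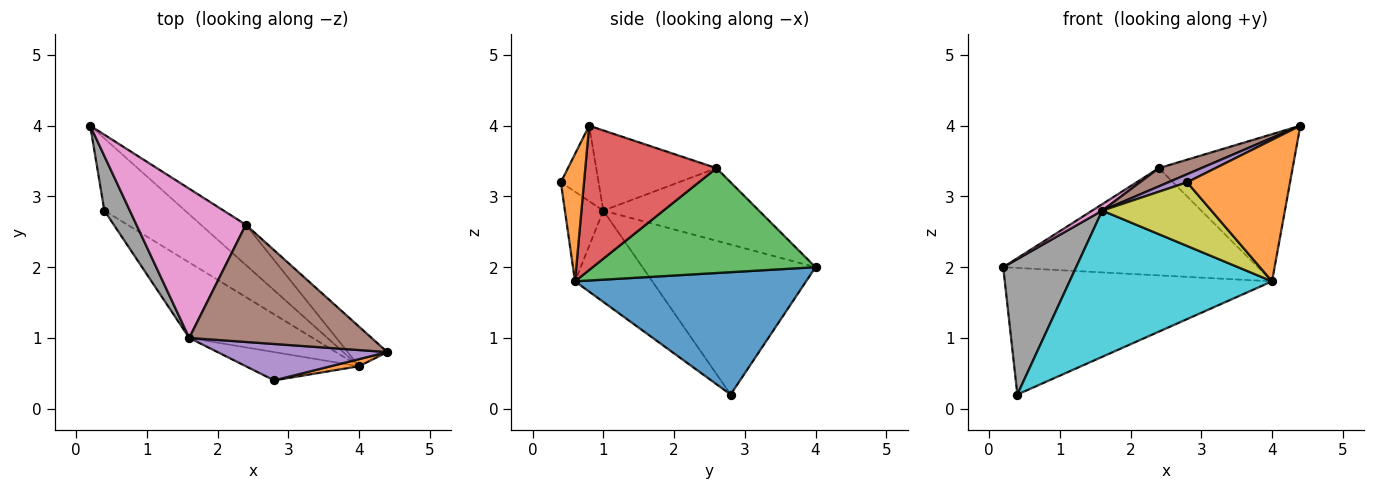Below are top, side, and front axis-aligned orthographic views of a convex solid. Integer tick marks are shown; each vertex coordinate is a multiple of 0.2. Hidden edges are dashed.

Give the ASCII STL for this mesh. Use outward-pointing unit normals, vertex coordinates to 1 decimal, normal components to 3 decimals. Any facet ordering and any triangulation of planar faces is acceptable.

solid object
 facet normal 0.601 0.694 -0.396
  outer loop
   vertex 4.0 0.6 1.8
   vertex 0.4 2.8 0.2
   vertex 0.2 4.0 2.0
  endloop
 endfacet
 facet normal 0.219 -0.974 0.049
  outer loop
   vertex 4.0 0.6 1.8
   vertex 4.4 0.8 4.0
   vertex 2.8 0.4 3.2
  endloop
 endfacet
 facet normal 0.634 0.724 -0.272
  outer loop
   vertex 2.4 2.6 3.4
   vertex 4.0 0.6 1.8
   vertex 0.2 4.0 2.0
  endloop
 endfacet
 facet normal 0.688 0.701 -0.189
  outer loop
   vertex 2.4 2.6 3.4
   vertex 4.4 0.8 4.0
   vertex 4.0 0.6 1.8
  endloop
 endfacet
 facet normal -0.398 -0.199 0.896
  outer loop
   vertex 1.6 1.0 2.8
   vertex 2.8 0.4 3.2
   vertex 4.4 0.8 4.0
  endloop
 endfacet
 facet normal -0.398 -0.141 0.906
  outer loop
   vertex 1.6 1.0 2.8
   vertex 4.4 0.8 4.0
   vertex 2.4 2.6 3.4
  endloop
 endfacet
 facet normal -0.553 -0.036 0.833
  outer loop
   vertex 1.6 1.0 2.8
   vertex 2.4 2.6 3.4
   vertex 0.2 4.0 2.0
  endloop
 endfacet
 facet normal -0.910 -0.384 0.155
  outer loop
   vertex 1.6 1.0 2.8
   vertex 0.2 4.0 2.0
   vertex 0.4 2.8 0.2
  endloop
 endfacet
 facet normal -0.306 -0.870 -0.387
  outer loop
   vertex 1.6 1.0 2.8
   vertex 4.0 0.6 1.8
   vertex 2.8 0.4 3.2
  endloop
 endfacet
 facet normal -0.321 -0.842 -0.434
  outer loop
   vertex 1.6 1.0 2.8
   vertex 0.4 2.8 0.2
   vertex 4.0 0.6 1.8
  endloop
 endfacet
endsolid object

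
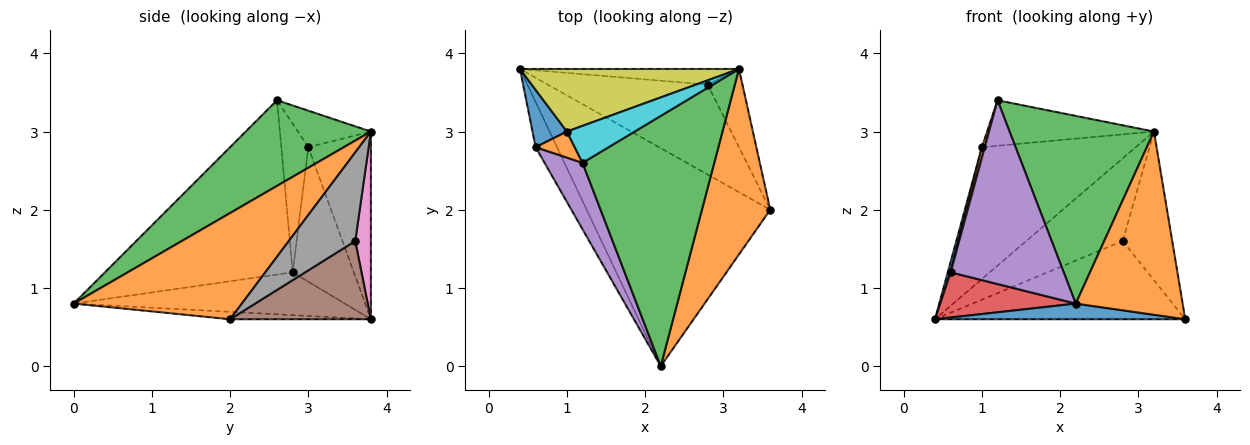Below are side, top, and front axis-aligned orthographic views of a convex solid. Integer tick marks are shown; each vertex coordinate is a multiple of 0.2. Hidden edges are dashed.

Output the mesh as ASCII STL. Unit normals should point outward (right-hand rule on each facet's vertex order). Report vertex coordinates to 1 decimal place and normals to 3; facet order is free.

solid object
 facet normal -0.040 -0.072 -0.997
  outer loop
   vertex 2.2 0.0 0.8
   vertex 0.4 3.8 0.6
   vertex 3.6 2.0 0.6
  endloop
 endfacet
 facet normal 0.742 -0.471 0.477
  outer loop
   vertex 3.2 3.8 3.0
   vertex 2.2 0.0 0.8
   vertex 3.6 2.0 0.6
  endloop
 endfacet
 facet normal 0.461 -0.532 0.710
  outer loop
   vertex 3.2 3.8 3.0
   vertex 1.2 2.6 3.4
   vertex 2.2 0.0 0.8
  endloop
 endfacet
 facet normal -0.816 -0.408 -0.408
  outer loop
   vertex 0.6 2.8 1.2
   vertex 0.4 3.8 0.6
   vertex 2.2 0.0 0.8
  endloop
 endfacet
 facet normal -0.842 -0.507 0.184
  outer loop
   vertex 0.6 2.8 1.2
   vertex 2.2 0.0 0.8
   vertex 1.2 2.6 3.4
  endloop
 endfacet
 facet normal 0.346 0.616 -0.708
  outer loop
   vertex 2.8 3.6 1.6
   vertex 3.6 2.0 0.6
   vertex 0.4 3.8 0.6
  endloop
 endfacet
 facet normal 0.157 0.970 -0.184
  outer loop
   vertex 2.8 3.6 1.6
   vertex 0.4 3.8 0.6
   vertex 3.2 3.8 3.0
  endloop
 endfacet
 facet normal 0.765 0.570 -0.300
  outer loop
   vertex 2.8 3.6 1.6
   vertex 3.2 3.8 3.0
   vertex 3.6 2.0 0.6
  endloop
 endfacet
 facet normal -0.345 0.848 0.402
  outer loop
   vertex 1.0 3.0 2.8
   vertex 3.2 3.8 3.0
   vertex 0.4 3.8 0.6
  endloop
 endfacet
 facet normal -0.322 0.735 0.597
  outer loop
   vertex 1.0 3.0 2.8
   vertex 1.2 2.6 3.4
   vertex 3.2 3.8 3.0
  endloop
 endfacet
 facet normal -0.968 -0.045 0.248
  outer loop
   vertex 1.0 3.0 2.8
   vertex 0.4 3.8 0.6
   vertex 0.6 2.8 1.2
  endloop
 endfacet
 facet normal -0.962 -0.101 0.253
  outer loop
   vertex 1.0 3.0 2.8
   vertex 0.6 2.8 1.2
   vertex 1.2 2.6 3.4
  endloop
 endfacet
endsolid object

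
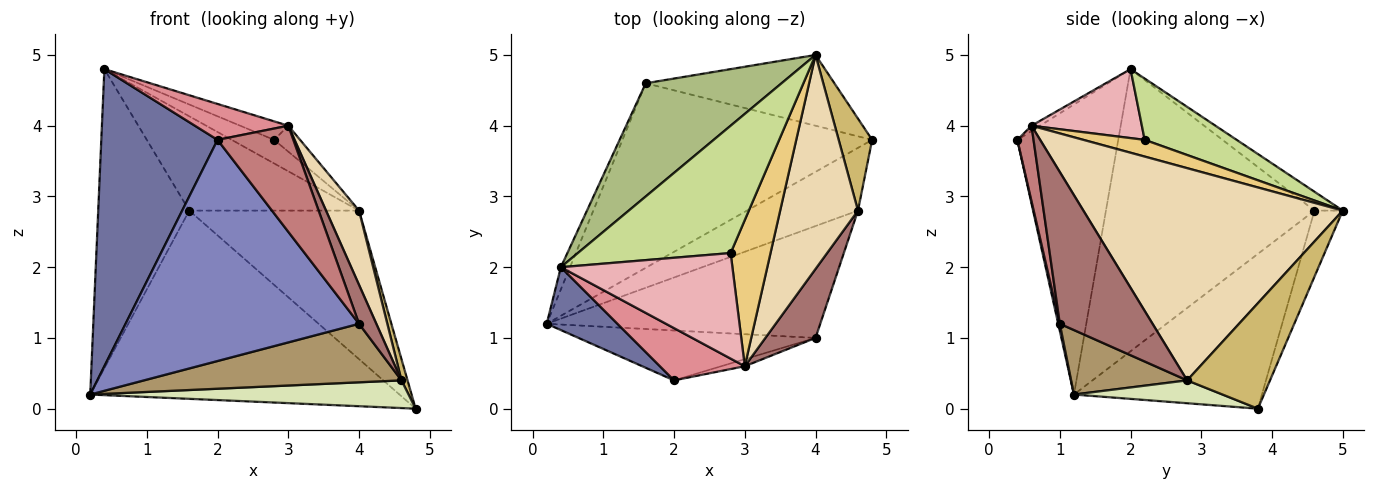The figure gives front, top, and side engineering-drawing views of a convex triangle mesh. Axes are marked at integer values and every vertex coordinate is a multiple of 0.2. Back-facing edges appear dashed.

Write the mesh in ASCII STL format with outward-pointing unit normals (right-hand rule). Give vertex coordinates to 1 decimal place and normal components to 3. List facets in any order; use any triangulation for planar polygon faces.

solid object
 facet normal -0.647 -0.746 0.158
  outer loop
   vertex 0.4 2.0 4.8
   vertex 0.2 1.2 0.2
   vertex 2.0 0.4 3.8
  endloop
 endfacet
 facet normal 0.007 -0.975 -0.220
  outer loop
   vertex 4.0 1.0 1.2
   vertex 2.0 0.4 3.8
   vertex 0.2 1.2 0.2
  endloop
 endfacet
 facet normal -0.398 0.655 -0.642
  outer loop
   vertex 1.6 4.6 2.8
   vertex 4.8 3.8 0.0
   vertex 0.2 1.2 0.2
  endloop
 endfacet
 facet normal -0.149 0.893 -0.425
  outer loop
   vertex 1.6 4.6 2.8
   vertex 4.0 5.0 2.8
   vertex 4.8 3.8 0.0
  endloop
 endfacet
 facet normal -0.916 0.400 -0.030
  outer loop
   vertex 1.6 4.6 2.8
   vertex 0.2 1.2 0.2
   vertex 0.4 2.0 4.8
  endloop
 endfacet
 facet normal -0.106 0.637 0.764
  outer loop
   vertex 1.6 4.6 2.8
   vertex 0.4 2.0 4.8
   vertex 4.0 5.0 2.8
  endloop
 endfacet
 facet normal 0.367 0.169 0.915
  outer loop
   vertex 2.8 2.2 3.8
   vertex 4.0 5.0 2.8
   vertex 0.4 2.0 4.8
  endloop
 endfacet
 facet normal 0.185 -0.397 -0.899
  outer loop
   vertex 4.6 2.8 0.4
   vertex 0.2 1.2 0.2
   vertex 4.8 3.8 0.0
  endloop
 endfacet
 facet normal 0.204 -0.454 -0.867
  outer loop
   vertex 4.6 2.8 0.4
   vertex 4.0 1.0 1.2
   vertex 0.2 1.2 0.2
  endloop
 endfacet
 facet normal 0.951 -0.070 0.302
  outer loop
   vertex 4.6 2.8 0.4
   vertex 4.8 3.8 0.0
   vertex 4.0 5.0 2.8
  endloop
 endfacet
 facet normal 0.382 0.161 0.910
  outer loop
   vertex 3.0 0.6 4.0
   vertex 4.0 5.0 2.8
   vertex 2.8 2.2 3.8
  endloop
 endfacet
 facet normal 0.932 -0.119 0.342
  outer loop
   vertex 3.0 0.6 4.0
   vertex 4.6 2.8 0.4
   vertex 4.0 5.0 2.8
  endloop
 endfacet
 facet normal 0.935 -0.174 0.309
  outer loop
   vertex 3.0 0.6 4.0
   vertex 4.0 1.0 1.2
   vertex 4.6 2.8 0.4
  endloop
 endfacet
 facet normal 0.208 -0.976 -0.065
  outer loop
   vertex 3.0 0.6 4.0
   vertex 2.0 0.4 3.8
   vertex 4.0 1.0 1.2
  endloop
 endfacet
 facet normal -0.051 -0.566 0.823
  outer loop
   vertex 3.0 0.6 4.0
   vertex 0.4 2.0 4.8
   vertex 2.0 0.4 3.8
  endloop
 endfacet
 facet normal 0.368 0.160 0.916
  outer loop
   vertex 3.0 0.6 4.0
   vertex 2.8 2.2 3.8
   vertex 0.4 2.0 4.8
  endloop
 endfacet
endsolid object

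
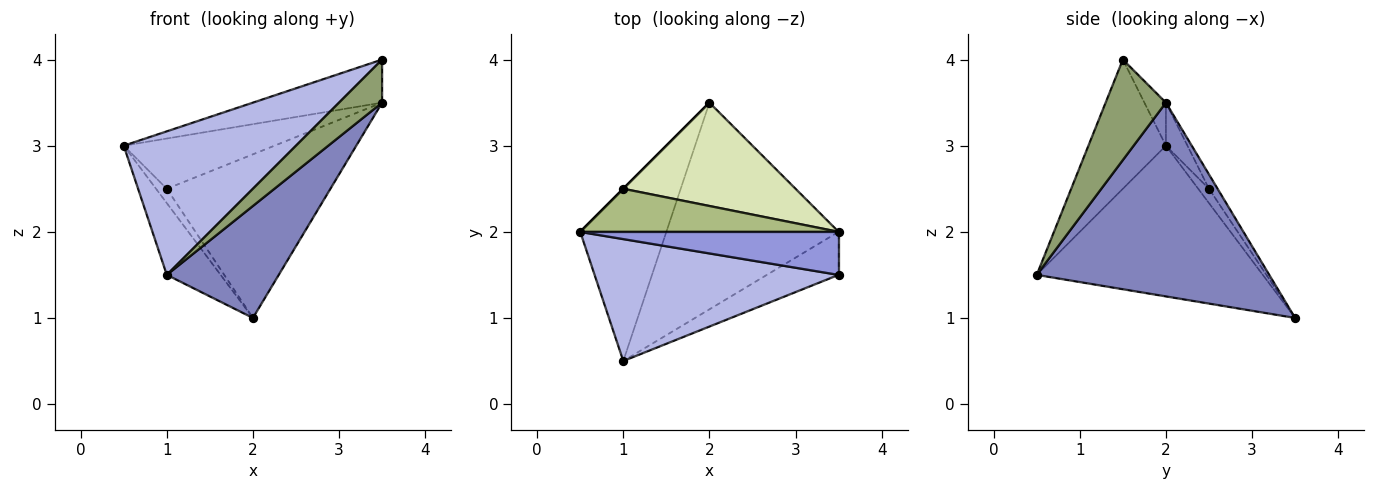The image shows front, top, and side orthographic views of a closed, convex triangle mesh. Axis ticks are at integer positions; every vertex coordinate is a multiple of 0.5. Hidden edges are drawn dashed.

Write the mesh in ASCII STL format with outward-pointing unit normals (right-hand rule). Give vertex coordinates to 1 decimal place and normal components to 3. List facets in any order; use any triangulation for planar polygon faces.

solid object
 facet normal -0.850 0.202 -0.486
  outer loop
   vertex 2.0 3.5 1.0
   vertex 1.0 0.5 1.5
   vertex 0.5 2.0 3.0
  endloop
 endfacet
 facet normal 0.703 -0.339 -0.625
  outer loop
   vertex 2.0 3.5 1.0
   vertex 3.5 2.0 3.5
   vertex 1.0 0.5 1.5
  endloop
 endfacet
 facet normal -0.117 0.702 0.702
  outer loop
   vertex 3.5 1.5 4.0
   vertex 3.5 2.0 3.5
   vertex 0.5 2.0 3.0
  endloop
 endfacet
 facet normal -0.324 -0.721 0.613
  outer loop
   vertex 3.5 1.5 4.0
   vertex 0.5 2.0 3.0
   vertex 1.0 0.5 1.5
  endloop
 endfacet
 facet normal 0.704 -0.503 -0.503
  outer loop
   vertex 3.5 1.5 4.0
   vertex 1.0 0.5 1.5
   vertex 3.5 2.0 3.5
  endloop
 endfacet
 facet normal -0.108 0.755 0.647
  outer loop
   vertex 1.0 2.5 2.5
   vertex 0.5 2.0 3.0
   vertex 3.5 2.0 3.5
  endloop
 endfacet
 facet normal -0.707 0.707 0.000
  outer loop
   vertex 1.0 2.5 2.5
   vertex 2.0 3.5 1.0
   vertex 0.5 2.0 3.0
  endloop
 endfacet
 facet normal -0.044 0.845 0.533
  outer loop
   vertex 1.0 2.5 2.5
   vertex 3.5 2.0 3.5
   vertex 2.0 3.5 1.0
  endloop
 endfacet
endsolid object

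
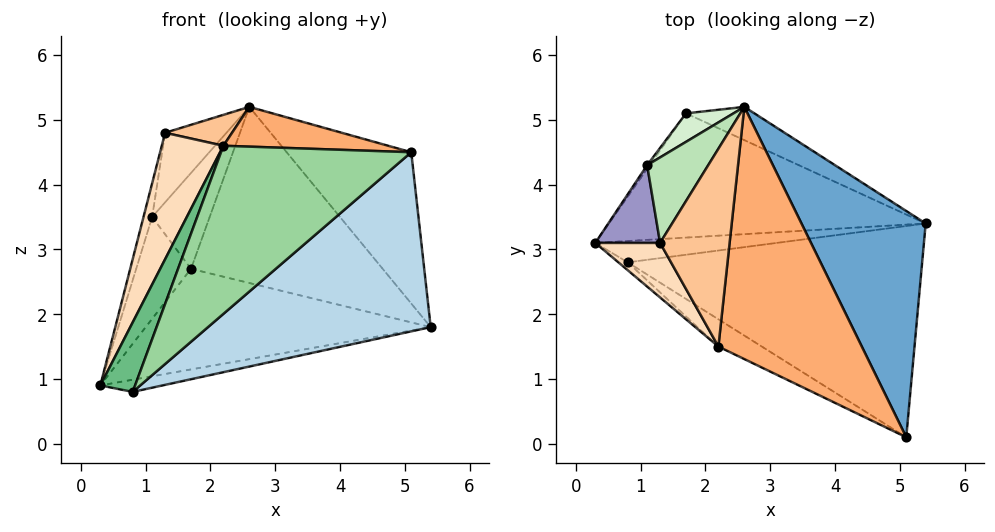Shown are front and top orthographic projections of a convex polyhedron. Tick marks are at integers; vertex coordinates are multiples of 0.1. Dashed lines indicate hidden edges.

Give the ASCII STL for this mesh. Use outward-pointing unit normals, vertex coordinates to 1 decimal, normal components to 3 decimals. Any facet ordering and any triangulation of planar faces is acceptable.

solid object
 facet normal 0.807 0.328 0.491
  outer loop
   vertex 2.6 5.2 5.2
   vertex 5.1 0.1 4.5
   vertex 5.4 3.4 1.8
  endloop
 endfacet
 facet normal 0.123 0.492 -0.862
  outer loop
   vertex 0.8 2.8 0.8
   vertex 0.3 3.1 0.9
   vertex 5.4 3.4 1.8
  endloop
 endfacet
 facet normal 0.243 -0.627 -0.740
  outer loop
   vertex 0.8 2.8 0.8
   vertex 5.4 3.4 1.8
   vertex 5.1 0.1 4.5
  endloop
 endfacet
 facet normal 0.100 0.626 -0.773
  outer loop
   vertex 1.7 5.1 2.7
   vertex 5.4 3.4 1.8
   vertex 0.3 3.1 0.9
  endloop
 endfacet
 facet normal 0.376 0.910 -0.172
  outer loop
   vertex 1.7 5.1 2.7
   vertex 2.6 5.2 5.2
   vertex 5.4 3.4 1.8
  endloop
 endfacet
 facet normal -0.041 -0.156 0.987
  outer loop
   vertex 2.2 1.5 4.6
   vertex 5.1 0.1 4.5
   vertex 2.6 5.2 5.2
  endloop
 endfacet
 facet normal -0.055 -0.154 0.987
  outer loop
   vertex 2.2 1.5 4.6
   vertex 2.6 5.2 5.2
   vertex 1.3 3.1 4.8
  endloop
 endfacet
 facet normal -0.839 -0.499 0.215
  outer loop
   vertex 2.2 1.5 4.6
   vertex 1.3 3.1 4.8
   vertex 0.3 3.1 0.9
  endloop
 endfacet
 facet normal -0.526 -0.845 -0.095
  outer loop
   vertex 2.2 1.5 4.6
   vertex 0.3 3.1 0.9
   vertex 0.8 2.8 0.8
  endloop
 endfacet
 facet normal -0.434 -0.889 -0.144
  outer loop
   vertex 2.2 1.5 4.6
   vertex 0.8 2.8 0.8
   vertex 5.1 0.1 4.5
  endloop
 endfacet
 facet normal -0.783 0.393 0.483
  outer loop
   vertex 1.1 4.3 3.5
   vertex 1.3 3.1 4.8
   vertex 2.6 5.2 5.2
  endloop
 endfacet
 facet normal -0.668 0.713 0.212
  outer loop
   vertex 1.1 4.3 3.5
   vertex 2.6 5.2 5.2
   vertex 1.7 5.1 2.7
  endloop
 endfacet
 facet normal -0.963 0.107 0.247
  outer loop
   vertex 1.1 4.3 3.5
   vertex 0.3 3.1 0.9
   vertex 1.3 3.1 4.8
  endloop
 endfacet
 facet normal -0.810 0.586 -0.021
  outer loop
   vertex 1.1 4.3 3.5
   vertex 1.7 5.1 2.7
   vertex 0.3 3.1 0.9
  endloop
 endfacet
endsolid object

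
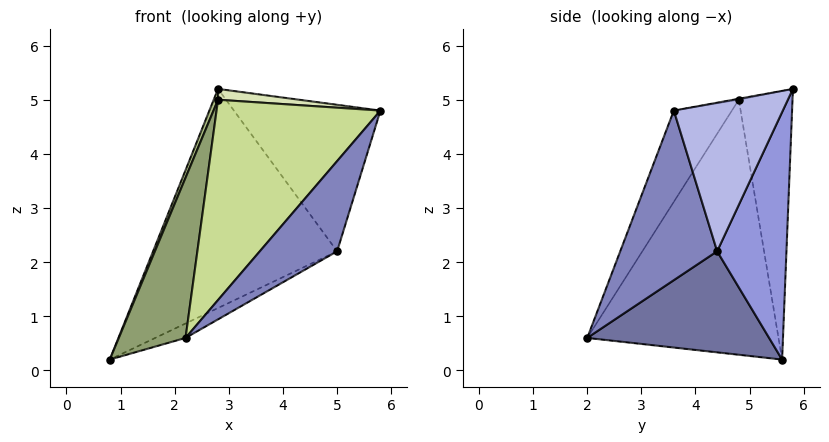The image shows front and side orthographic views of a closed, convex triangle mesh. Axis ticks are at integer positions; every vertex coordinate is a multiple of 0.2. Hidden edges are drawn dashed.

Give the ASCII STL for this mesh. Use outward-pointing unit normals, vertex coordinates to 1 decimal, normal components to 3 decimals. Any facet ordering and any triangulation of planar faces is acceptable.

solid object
 facet normal 0.446 0.074 -0.892
  outer loop
   vertex 5.0 4.4 2.2
   vertex 2.2 2.0 0.6
   vertex 0.8 5.6 0.2
  endloop
 endfacet
 facet normal 0.717 -0.572 -0.397
  outer loop
   vertex 5.0 4.4 2.2
   vertex 5.8 3.6 4.8
   vertex 2.2 2.0 0.6
  endloop
 endfacet
 facet normal 0.347 0.921 -0.176
  outer loop
   vertex 5.0 4.4 2.2
   vertex 0.8 5.6 0.2
   vertex 2.8 5.8 5.2
  endloop
 endfacet
 facet normal 0.596 0.801 0.063
  outer loop
   vertex 5.0 4.4 2.2
   vertex 2.8 5.8 5.2
   vertex 5.8 3.6 4.8
  endloop
 endfacet
 facet normal -0.894 -0.312 0.321
  outer loop
   vertex 2.8 4.8 5.0
   vertex 0.8 5.6 0.2
   vertex 2.2 2.0 0.6
  endloop
 endfacet
 facet normal -0.925 -0.075 0.373
  outer loop
   vertex 2.8 4.8 5.0
   vertex 2.8 5.8 5.2
   vertex 0.8 5.6 0.2
  endloop
 endfacet
 facet normal -0.281 -0.792 0.542
  outer loop
   vertex 2.8 4.8 5.0
   vertex 2.2 2.0 0.6
   vertex 5.8 3.6 4.8
  endloop
 endfacet
 facet normal -0.013 -0.196 0.980
  outer loop
   vertex 2.8 4.8 5.0
   vertex 5.8 3.6 4.8
   vertex 2.8 5.8 5.2
  endloop
 endfacet
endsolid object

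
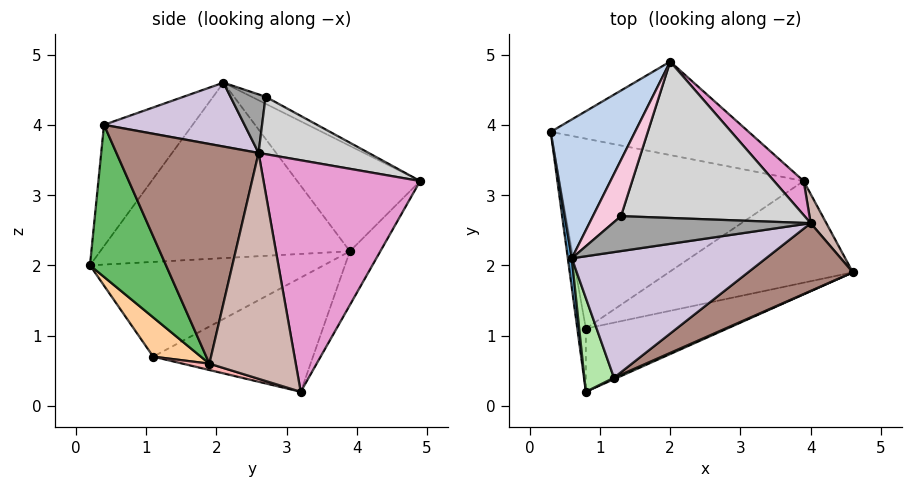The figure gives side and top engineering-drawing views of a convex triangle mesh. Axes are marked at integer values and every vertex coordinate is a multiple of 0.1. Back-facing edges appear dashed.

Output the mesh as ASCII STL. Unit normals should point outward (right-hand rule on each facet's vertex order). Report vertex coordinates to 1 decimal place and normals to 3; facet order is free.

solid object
 facet normal -0.991 -0.135 0.023
  outer loop
   vertex 0.6 2.1 4.6
   vertex 0.3 3.9 2.2
   vertex 0.8 0.2 2.0
  endloop
 endfacet
 facet normal -0.639 0.575 0.511
  outer loop
   vertex 2.0 4.9 3.2
   vertex 0.3 3.9 2.2
   vertex 0.6 2.1 4.6
  endloop
 endfacet
 facet normal -0.988 -0.129 -0.089
  outer loop
   vertex 0.8 1.1 0.7
   vertex 0.8 0.2 2.0
   vertex 0.3 3.9 2.2
  endloop
 endfacet
 facet normal 0.156 -0.812 -0.562
  outer loop
   vertex 0.8 1.1 0.7
   vertex 4.6 1.9 0.6
   vertex 0.8 0.2 2.0
  endloop
 endfacet
 facet normal 0.411 -0.912 0.009
  outer loop
   vertex 1.2 0.4 4.0
   vertex 0.8 0.2 2.0
   vertex 4.6 1.9 0.6
  endloop
 endfacet
 facet normal -0.894 -0.392 0.218
  outer loop
   vertex 1.2 0.4 4.0
   vertex 0.6 2.1 4.6
   vertex 0.8 0.2 2.0
  endloop
 endfacet
 facet normal -0.392 0.379 -0.838
  outer loop
   vertex 3.9 3.2 0.2
   vertex 0.8 1.1 0.7
   vertex 0.3 3.9 2.2
  endloop
 endfacet
 facet normal 0.033 -0.278 -0.960
  outer loop
   vertex 3.9 3.2 0.2
   vertex 4.6 1.9 0.6
   vertex 0.8 1.1 0.7
  endloop
 endfacet
 facet normal -0.151 0.816 -0.558
  outer loop
   vertex 3.9 3.2 0.2
   vertex 0.3 3.9 2.2
   vertex 2.0 4.9 3.2
  endloop
 endfacet
 facet normal 0.305 -0.219 0.927
  outer loop
   vertex 4.0 2.6 3.6
   vertex 0.6 2.1 4.6
   vertex 1.2 0.4 4.0
  endloop
 endfacet
 facet normal 0.616 -0.731 0.294
  outer loop
   vertex 4.0 2.6 3.6
   vertex 1.2 0.4 4.0
   vertex 4.6 1.9 0.6
  endloop
 endfacet
 facet normal 0.871 0.488 0.060
  outer loop
   vertex 4.0 2.6 3.6
   vertex 4.6 1.9 0.6
   vertex 3.9 3.2 0.2
  endloop
 endfacet
 facet normal 0.743 0.663 0.095
  outer loop
   vertex 4.0 2.6 3.6
   vertex 3.9 3.2 0.2
   vertex 2.0 4.9 3.2
  endloop
 endfacet
 facet normal -0.207 0.518 0.830
  outer loop
   vertex 1.3 2.7 4.4
   vertex 2.0 4.9 3.2
   vertex 0.6 2.1 4.6
  endloop
 endfacet
 facet normal 0.284 -0.011 0.959
  outer loop
   vertex 1.3 2.7 4.4
   vertex 0.6 2.1 4.6
   vertex 4.0 2.6 3.6
  endloop
 endfacet
 facet normal 0.275 0.392 0.878
  outer loop
   vertex 1.3 2.7 4.4
   vertex 4.0 2.6 3.6
   vertex 2.0 4.9 3.2
  endloop
 endfacet
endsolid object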